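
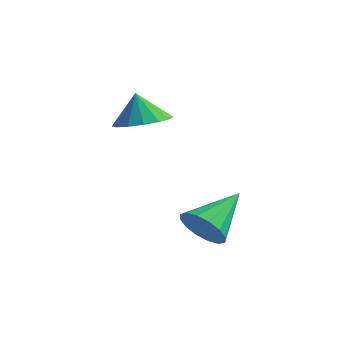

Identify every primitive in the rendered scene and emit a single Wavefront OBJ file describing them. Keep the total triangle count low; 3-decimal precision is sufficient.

v 1.622 2.403 -4.161
v 2.377 2.636 -4.707
v 1.838 4.237 -3.079
v 1.983 2.823 -4.945
v 1.492 2.898 -4.973
v 1.036 2.839 -4.784
v 0.738 2.664 -4.427
v 0.676 2.419 -3.999
v 0.868 2.17 -3.615
v 1.262 1.983 -3.377
v 1.752 1.909 -3.348
v 2.208 1.967 -3.538
v 2.507 2.142 -3.894
v 2.568 2.387 -4.322
v -2.086 3.915 -0.493
v -1.097 3.574 -0.186
v -2.454 3.985 0.773
v -1.058 4.137 -0.206
v -1.294 4.64 -0.302
v -1.743 4.949 -0.45
v -2.283 4.981 -0.609
v -2.771 4.727 -0.737
v -3.075 4.256 -0.799
v -3.114 3.694 -0.78
v -2.877 3.19 -0.683
v -2.429 2.881 -0.536
v -1.889 2.849 -0.377
v -1.401 3.103 -0.249
f 2 1 4
f 2 4 3
f 4 1 5
f 4 5 3
f 5 1 6
f 5 6 3
f 6 1 7
f 6 7 3
f 7 1 8
f 7 8 3
f 8 1 9
f 8 9 3
f 9 1 10
f 9 10 3
f 10 1 11
f 10 11 3
f 11 1 12
f 11 12 3
f 12 1 13
f 12 13 3
f 13 1 14
f 13 14 3
f 14 1 2
f 14 2 3
f 16 15 18
f 16 18 17
f 18 15 19
f 18 19 17
f 19 15 20
f 19 20 17
f 20 15 21
f 20 21 17
f 21 15 22
f 21 22 17
f 22 15 23
f 22 23 17
f 23 15 24
f 23 24 17
f 24 15 25
f 24 25 17
f 25 15 26
f 25 26 17
f 26 15 27
f 26 27 17
f 27 15 28
f 27 28 17
f 28 15 16
f 28 16 17



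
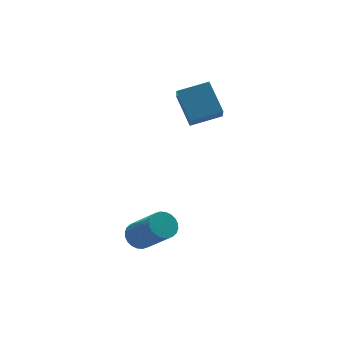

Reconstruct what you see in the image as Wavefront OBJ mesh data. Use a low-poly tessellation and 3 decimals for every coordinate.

v -0.529 -0.331 -2.538
v -0.035 0.027 -2.379
v 0.403 -1.192 -1.003
v -0.091 -1.549 -1.162
v -0.212 0.123 -2.238
v 0.227 -1.096 -0.861
v -0.436 0.15 -2.142
v 0.002 -1.069 -0.766
v -0.675 0.104 -2.106
v -0.237 -1.115 -0.73
v -0.892 -0.008 -2.137
v -0.453 -1.227 -0.76
v -1.053 -0.169 -2.228
v -0.615 -1.388 -0.852
v -1.135 -0.355 -2.367
v -0.696 -1.574 -0.99
v -1.124 -0.537 -2.531
v -0.686 -1.756 -1.155
v -1.023 -0.688 -2.697
v -0.585 -1.907 -1.321
v -0.847 -0.784 -2.839
v -0.408 -2.003 -1.462
v -0.622 -0.811 -2.934
v -0.184 -2.03 -1.558
v -0.383 -0.765 -2.97
v 0.055 -1.984 -1.594
v -0.167 -0.653 -2.94
v 0.272 -1.872 -1.563
v -0.005 -0.492 -2.848
v 0.433 -1.711 -1.472
v 0.076 -0.306 -2.71
v 0.515 -1.525 -1.333
v 0.066 -0.124 -2.545
v 0.504 -1.343 -1.169
v 2.772 1.711 1.434
v 2.448 1.088 2.215
v 2.809 2.922 2.417
v 2.485 2.299 3.197
v 4.075 1.421 1.743
v 3.751 0.798 2.523
v 4.112 2.632 2.725
v 3.788 2.009 3.506
f 2 1 5
f 2 5 3
f 3 5 6
f 3 6 4
f 5 1 7
f 5 7 6
f 6 7 8
f 6 8 4
f 7 1 9
f 7 9 8
f 8 9 10
f 8 10 4
f 9 1 11
f 9 11 10
f 10 11 12
f 10 12 4
f 11 1 13
f 11 13 12
f 12 13 14
f 12 14 4
f 13 1 15
f 13 15 14
f 14 15 16
f 14 16 4
f 15 1 17
f 15 17 16
f 16 17 18
f 16 18 4
f 17 1 19
f 17 19 18
f 18 19 20
f 18 20 4
f 19 1 21
f 19 21 20
f 20 21 22
f 20 22 4
f 21 1 23
f 21 23 22
f 22 23 24
f 22 24 4
f 23 1 25
f 23 25 24
f 24 25 26
f 24 26 4
f 25 1 27
f 25 27 26
f 26 27 28
f 26 28 4
f 27 1 29
f 27 29 28
f 28 29 30
f 28 30 4
f 29 1 31
f 29 31 30
f 30 31 32
f 30 32 4
f 31 1 33
f 31 33 32
f 32 33 34
f 32 34 4
f 33 1 2
f 33 2 34
f 34 2 3
f 34 3 4
f 36 38 35
f 39 36 35
f 35 38 37
f 37 39 35
f 36 42 38
f 40 36 39
f 40 42 36
f 38 42 37
f 41 39 37
f 37 42 41
f 41 40 39
f 42 40 41



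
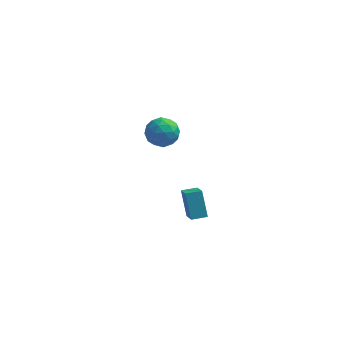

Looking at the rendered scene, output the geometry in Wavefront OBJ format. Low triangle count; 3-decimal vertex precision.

v -0.247 4.889 1.723
v 0.323 4.724 0.83
v -0.323 3.176 1.99
v 0.247 3.011 1.097
v 0.71 3.46 1.954
v 0.757 4.519 1.789
v -0.757 3.381 1.031
v -0.71 4.44 0.866
v 0.008 3.792 0.402
v 0.915 3.841 0.973
v -0.915 4.059 1.847
v -0.008 4.108 2.418
v 0.045 4.957 1.253
v -0.045 2.943 1.567
v 0.228 3.207 2.071
v 0.563 3.11 1.546
v 0.3 4.836 1.817
v 0.635 4.739 1.292
v 0.863 3.996 1.952
v -0.635 3.161 1.528
v -0.3 3.064 1.003
v -0.563 4.79 1.274
v -0.228 4.693 0.749
v -0.863 3.904 0.868
v 0.195 4.312 0.477
v 0.15 3.306 0.634
v -0.44 3.523 0.595
v -0.413 4.145 0.498
v 0.728 4.341 0.812
v 0.683 3.334 0.969
v 0.955 3.598 1.473
v 0.983 4.22 1.376
v 0.543 3.793 0.561
v -0.683 4.566 1.851
v -0.728 3.559 2.008
v -0.983 3.68 1.444
v -0.955 4.302 1.347
v -0.15 4.594 2.186
v -0.195 3.588 2.343
v 0.413 3.755 2.322
v 0.44 4.377 2.225
v -0.543 4.107 2.259
v 2.225 -2.99 0.719
v 2.625 -4.323 1.797
v 1.808 -2.057 2.027
v 2.209 -3.389 3.105
v 3.071 -2.691 0.775
v 3.472 -4.023 1.853
v 2.655 -1.757 2.083
v 3.055 -3.09 3.161
f 1 38 17
f 38 12 41
f 17 41 6
f 38 41 17
f 1 17 13
f 17 6 18
f 13 18 2
f 17 18 13
f 1 13 22
f 13 2 23
f 22 23 8
f 13 23 22
f 1 22 34
f 22 8 37
f 34 37 11
f 22 37 34
f 1 34 38
f 34 11 42
f 38 42 12
f 34 42 38
f 2 18 29
f 18 6 32
f 29 32 10
f 18 32 29
f 6 41 19
f 41 12 40
f 19 40 5
f 41 40 19
f 12 42 39
f 42 11 35
f 39 35 3
f 42 35 39
f 11 37 36
f 37 8 24
f 36 24 7
f 37 24 36
f 8 23 28
f 23 2 25
f 28 25 9
f 23 25 28
f 4 30 16
f 30 10 31
f 16 31 5
f 30 31 16
f 4 16 14
f 16 5 15
f 14 15 3
f 16 15 14
f 4 14 21
f 14 3 20
f 21 20 7
f 14 20 21
f 4 21 26
f 21 7 27
f 26 27 9
f 21 27 26
f 4 26 30
f 26 9 33
f 30 33 10
f 26 33 30
f 5 31 19
f 31 10 32
f 19 32 6
f 31 32 19
f 3 15 39
f 15 5 40
f 39 40 12
f 15 40 39
f 7 20 36
f 20 3 35
f 36 35 11
f 20 35 36
f 9 27 28
f 27 7 24
f 28 24 8
f 27 24 28
f 10 33 29
f 33 9 25
f 29 25 2
f 33 25 29
f 44 46 43
f 47 44 43
f 43 46 45
f 45 47 43
f 44 50 46
f 48 44 47
f 48 50 44
f 46 50 45
f 49 47 45
f 45 50 49
f 49 48 47
f 50 48 49



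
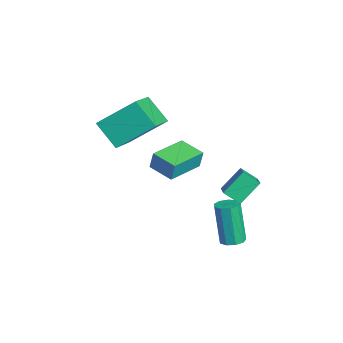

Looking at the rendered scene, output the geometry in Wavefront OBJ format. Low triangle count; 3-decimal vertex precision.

v 1.943 3.456 0.102
v 1.535 2.815 0.62
v 1.622 4.411 1.03
v 1.214 3.77 1.549
v 3.206 3.21 0.791
v 2.798 2.569 1.31
v 2.885 4.165 1.72
v 2.477 3.524 2.238
v 2.359 3.139 -2.275
v 2.928 3.122 -2.119
v 2.37 3.005 -0.108
v 1.801 3.021 -0.265
v 2.799 3.505 -2.132
v 2.241 3.387 -0.121
v 2.465 3.716 -2.212
v 1.907 3.598 -0.202
v 2.081 3.657 -2.322
v 1.523 3.539 -0.312
v 1.827 3.356 -2.41
v 1.269 3.238 -0.4
v 1.822 2.953 -2.435
v 1.264 2.835 -0.424
v 2.069 2.637 -2.385
v 1.511 2.52 -0.375
v 2.451 2.556 -2.284
v 1.893 2.438 -0.273
v 2.79 2.748 -2.179
v 2.232 2.63 -0.168
v -2.088 1.832 0.512
v -2.005 1.978 1.426
v -1.031 2.541 0.302
v -0.947 2.687 1.216
v -1.013 0.273 0.664
v -0.929 0.419 1.578
v 0.045 0.982 0.454
v 0.128 1.128 1.368
v -3.236 -1.014 2.596
v -1.533 -1.974 3.561
v -2.998 0.696 3.877
v -1.295 -0.264 4.843
v -2.265 -0.356 1.537
v -0.562 -1.316 2.503
v -2.027 1.354 2.819
v -0.324 0.394 3.784
f 2 4 1
f 5 2 1
f 1 4 3
f 3 5 1
f 2 8 4
f 6 2 5
f 6 8 2
f 4 8 3
f 7 5 3
f 3 8 7
f 7 6 5
f 8 6 7
f 10 9 13
f 10 13 11
f 11 13 14
f 11 14 12
f 13 9 15
f 13 15 14
f 14 15 16
f 14 16 12
f 15 9 17
f 15 17 16
f 16 17 18
f 16 18 12
f 17 9 19
f 17 19 18
f 18 19 20
f 18 20 12
f 19 9 21
f 19 21 20
f 20 21 22
f 20 22 12
f 21 9 23
f 21 23 22
f 22 23 24
f 22 24 12
f 23 9 25
f 23 25 24
f 24 25 26
f 24 26 12
f 25 9 27
f 25 27 26
f 26 27 28
f 26 28 12
f 27 9 10
f 27 10 28
f 28 10 11
f 28 11 12
f 30 32 29
f 33 30 29
f 29 32 31
f 31 33 29
f 30 36 32
f 34 30 33
f 34 36 30
f 32 36 31
f 35 33 31
f 31 36 35
f 35 34 33
f 36 34 35
f 38 40 37
f 41 38 37
f 37 40 39
f 39 41 37
f 38 44 40
f 42 38 41
f 42 44 38
f 40 44 39
f 43 41 39
f 39 44 43
f 43 42 41
f 44 42 43



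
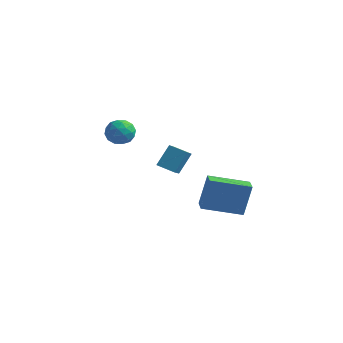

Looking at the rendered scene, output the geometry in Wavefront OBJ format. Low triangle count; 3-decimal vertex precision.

v 1.659 -3.873 -3.044
v 1.831 -3.419 -1.352
v 3.211 -2.642 -3.532
v 3.383 -2.188 -1.84
v 2.237 -4.552 -2.92
v 2.409 -4.098 -1.228
v 3.789 -3.321 -3.408
v 3.961 -2.867 -1.716
v -0.735 -3.537 -1.427
v -0.423 -4.324 -0.933
v -0.533 -2.792 -0.368
v -0.221 -3.579 0.126
v 0.181 -3.361 -1.726
v 0.493 -4.148 -1.232
v 0.383 -2.616 -0.667
v 0.695 -3.403 -0.173
v -2.841 -2.898 0.541
v -2.459 -3.279 -0.048
v -3.901 -3.601 0.308
v -3.519 -3.982 -0.281
v -3.304 -4.103 0.479
v -2.649 -3.669 0.623
v -3.711 -3.211 -0.363
v -3.056 -2.777 -0.219
v -2.997 -3.473 -0.607
v -2.745 -4.025 -0.086
v -3.615 -2.855 0.346
v -3.363 -3.407 0.867
v -2.557 -3.027 0.266
v -3.803 -3.853 -0.006
v -3.677 -3.924 0.44
v -3.452 -4.149 0.094
v -2.668 -3.256 0.661
v -2.444 -3.48 0.315
v -2.941 -3.965 0.625
v -3.916 -3.4 -0.055
v -3.692 -3.624 -0.401
v -2.908 -2.731 0.166
v -2.683 -2.956 -0.18
v -3.419 -2.915 -0.365
v -2.649 -3.365 -0.408
v -3.272 -3.778 -0.544
v -3.385 -3.325 -0.593
v -2.999 -3.069 -0.508
v -2.501 -3.689 -0.102
v -3.124 -4.102 -0.239
v -2.997 -4.174 0.208
v -2.612 -3.918 0.292
v -2.817 -3.803 -0.43
v -3.236 -2.778 0.499
v -3.859 -3.191 0.362
v -3.748 -2.962 -0.032
v -3.363 -2.706 0.052
v -3.088 -3.102 0.804
v -3.711 -3.515 0.668
v -3.361 -3.811 0.768
v -2.975 -3.555 0.853
v -3.543 -3.077 0.69
f 2 4 1
f 5 2 1
f 1 4 3
f 3 5 1
f 2 8 4
f 6 2 5
f 6 8 2
f 4 8 3
f 7 5 3
f 3 8 7
f 7 6 5
f 8 6 7
f 10 12 9
f 13 10 9
f 9 12 11
f 11 13 9
f 10 16 12
f 14 10 13
f 14 16 10
f 12 16 11
f 15 13 11
f 11 16 15
f 15 14 13
f 16 14 15
f 17 54 33
f 54 28 57
f 33 57 22
f 54 57 33
f 17 33 29
f 33 22 34
f 29 34 18
f 33 34 29
f 17 29 38
f 29 18 39
f 38 39 24
f 29 39 38
f 17 38 50
f 38 24 53
f 50 53 27
f 38 53 50
f 17 50 54
f 50 27 58
f 54 58 28
f 50 58 54
f 18 34 45
f 34 22 48
f 45 48 26
f 34 48 45
f 22 57 35
f 57 28 56
f 35 56 21
f 57 56 35
f 28 58 55
f 58 27 51
f 55 51 19
f 58 51 55
f 27 53 52
f 53 24 40
f 52 40 23
f 53 40 52
f 24 39 44
f 39 18 41
f 44 41 25
f 39 41 44
f 20 46 32
f 46 26 47
f 32 47 21
f 46 47 32
f 20 32 30
f 32 21 31
f 30 31 19
f 32 31 30
f 20 30 37
f 30 19 36
f 37 36 23
f 30 36 37
f 20 37 42
f 37 23 43
f 42 43 25
f 37 43 42
f 20 42 46
f 42 25 49
f 46 49 26
f 42 49 46
f 21 47 35
f 47 26 48
f 35 48 22
f 47 48 35
f 19 31 55
f 31 21 56
f 55 56 28
f 31 56 55
f 23 36 52
f 36 19 51
f 52 51 27
f 36 51 52
f 25 43 44
f 43 23 40
f 44 40 24
f 43 40 44
f 26 49 45
f 49 25 41
f 45 41 18
f 49 41 45



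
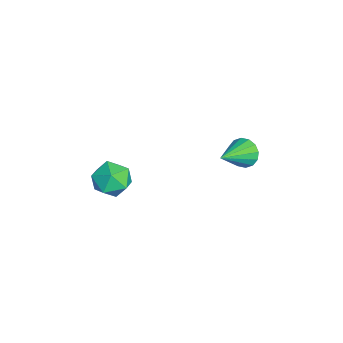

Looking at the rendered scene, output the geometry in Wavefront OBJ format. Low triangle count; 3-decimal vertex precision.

v -3.035 2.451 -2.185
v -2.528 2.541 -2.823
v -1.665 1.329 -1.255
v -2.438 2.865 -2.565
v -2.508 3.079 -2.204
v -2.719 3.124 -1.839
v -3.015 2.988 -1.566
v -3.316 2.709 -1.459
v -3.542 2.361 -1.547
v -3.632 2.036 -1.805
v -3.562 1.823 -2.165
v -3.351 1.778 -2.531
v -3.055 1.913 -2.804
v -2.754 2.192 -2.911
v -0.801 -2.658 -2.105
v 0.123 -2.882 -1.655
v -1.363 -4.218 -1.725
v -0.439 -4.442 -1.275
v -1.087 -3.745 -0.827
v -0.74 -2.781 -1.063
v -0.5 -4.319 -2.317
v -0.153 -3.355 -2.553
v 0.309 -3.908 -1.787
v -0.054 -3.553 -0.866
v -1.186 -3.547 -2.514
v -1.549 -3.192 -1.593
f 2 1 4
f 2 4 3
f 4 1 5
f 4 5 3
f 5 1 6
f 5 6 3
f 6 1 7
f 6 7 3
f 7 1 8
f 7 8 3
f 8 1 9
f 8 9 3
f 9 1 10
f 9 10 3
f 10 1 11
f 10 11 3
f 11 1 12
f 11 12 3
f 12 1 13
f 12 13 3
f 13 1 14
f 13 14 3
f 14 1 2
f 14 2 3
f 15 26 20
f 15 20 16
f 15 16 22
f 15 22 25
f 15 25 26
f 16 20 24
f 20 26 19
f 26 25 17
f 25 22 21
f 22 16 23
f 18 24 19
f 18 19 17
f 18 17 21
f 18 21 23
f 18 23 24
f 19 24 20
f 17 19 26
f 21 17 25
f 23 21 22
f 24 23 16



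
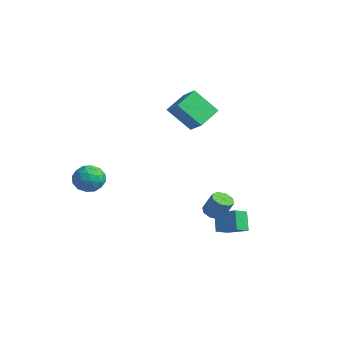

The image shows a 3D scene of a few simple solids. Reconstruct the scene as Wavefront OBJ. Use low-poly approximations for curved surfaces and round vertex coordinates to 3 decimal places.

v 2.9 1.317 -1.389
v 3.272 0.868 -1.478
v 3.772 1.074 -0.441
v 3.4 1.523 -0.351
v 3.433 1.259 -1.634
v 3.933 1.466 -0.597
v 3.282 1.685 -1.646
v 3.782 1.892 -0.609
v 2.907 1.894 -1.507
v 3.407 2.101 -0.47
v 2.528 1.766 -1.299
v 3.028 1.972 -0.262
v 2.367 1.374 -1.143
v 2.867 1.581 -0.106
v 2.518 0.948 -1.131
v 3.018 1.155 -0.094
v 2.893 0.739 -1.27
v 3.393 0.946 -0.233
v -3.215 2.71 3.168
v -2.23 2.699 3.8
v -3.603 4.016 3.795
v -2.618 4.005 4.427
v -2.362 3.595 1.853
v -1.377 3.584 2.485
v -2.75 4.901 2.48
v -1.765 4.89 3.112
v -3.916 -1.997 -1.017
v -3.328 -1.321 -1.141
v -3.052 -2.559 0.021
v -2.464 -1.883 -0.103
v -3.272 -1.717 0.267
v -3.807 -1.37 -0.375
v -2.573 -2.51 -0.745
v -3.108 -2.163 -1.387
v -2.498 -1.638 -0.973
v -2.93 -1.148 -0.347
v -3.45 -2.732 -0.773
v -3.882 -2.242 -0.147
v -3.698 -1.609 -1.17
v -2.682 -2.271 0.05
v -3.157 -2.173 0.267
v -2.811 -1.776 0.195
v -3.979 -1.638 -0.72
v -3.634 -1.241 -0.792
v -3.601 -1.474 0.035
v -2.746 -2.639 -0.328
v -2.401 -2.242 -0.4
v -3.569 -2.104 -1.315
v -3.223 -1.707 -1.387
v -2.779 -2.406 -1.155
v -2.865 -1.399 -1.144
v -2.357 -1.729 -0.534
v -2.421 -2.098 -0.911
v -2.735 -1.893 -1.288
v -3.119 -1.111 -0.776
v -2.611 -1.441 -0.166
v -3.086 -1.344 0.051
v -3.4 -1.139 -0.326
v -2.631 -1.297 -0.677
v -3.769 -2.439 -0.954
v -3.261 -2.769 -0.344
v -2.98 -2.741 -0.794
v -3.294 -2.536 -1.171
v -4.023 -2.151 -0.586
v -3.515 -2.481 0.024
v -3.645 -1.987 0.168
v -3.959 -1.782 -0.209
v -3.749 -2.583 -0.443
v 3.196 1.264 -2.57
v 2.643 1.561 -1.582
v 2.877 2.189 -3.027
v 2.324 2.486 -2.039
v 4.176 1.794 -2.181
v 3.623 2.091 -1.193
v 3.857 2.719 -2.638
v 3.304 3.016 -1.65
f 2 1 5
f 2 5 3
f 3 5 6
f 3 6 4
f 5 1 7
f 5 7 6
f 6 7 8
f 6 8 4
f 7 1 9
f 7 9 8
f 8 9 10
f 8 10 4
f 9 1 11
f 9 11 10
f 10 11 12
f 10 12 4
f 11 1 13
f 11 13 12
f 12 13 14
f 12 14 4
f 13 1 15
f 13 15 14
f 14 15 16
f 14 16 4
f 15 1 17
f 15 17 16
f 16 17 18
f 16 18 4
f 17 1 2
f 17 2 18
f 18 2 3
f 18 3 4
f 20 22 19
f 23 20 19
f 19 22 21
f 21 23 19
f 20 26 22
f 24 20 23
f 24 26 20
f 22 26 21
f 25 23 21
f 21 26 25
f 25 24 23
f 26 24 25
f 27 64 43
f 64 38 67
f 43 67 32
f 64 67 43
f 27 43 39
f 43 32 44
f 39 44 28
f 43 44 39
f 27 39 48
f 39 28 49
f 48 49 34
f 39 49 48
f 27 48 60
f 48 34 63
f 60 63 37
f 48 63 60
f 27 60 64
f 60 37 68
f 64 68 38
f 60 68 64
f 28 44 55
f 44 32 58
f 55 58 36
f 44 58 55
f 32 67 45
f 67 38 66
f 45 66 31
f 67 66 45
f 38 68 65
f 68 37 61
f 65 61 29
f 68 61 65
f 37 63 62
f 63 34 50
f 62 50 33
f 63 50 62
f 34 49 54
f 49 28 51
f 54 51 35
f 49 51 54
f 30 56 42
f 56 36 57
f 42 57 31
f 56 57 42
f 30 42 40
f 42 31 41
f 40 41 29
f 42 41 40
f 30 40 47
f 40 29 46
f 47 46 33
f 40 46 47
f 30 47 52
f 47 33 53
f 52 53 35
f 47 53 52
f 30 52 56
f 52 35 59
f 56 59 36
f 52 59 56
f 31 57 45
f 57 36 58
f 45 58 32
f 57 58 45
f 29 41 65
f 41 31 66
f 65 66 38
f 41 66 65
f 33 46 62
f 46 29 61
f 62 61 37
f 46 61 62
f 35 53 54
f 53 33 50
f 54 50 34
f 53 50 54
f 36 59 55
f 59 35 51
f 55 51 28
f 59 51 55
f 70 72 69
f 73 70 69
f 69 72 71
f 71 73 69
f 70 76 72
f 74 70 73
f 74 76 70
f 72 76 71
f 75 73 71
f 71 76 75
f 75 74 73
f 76 74 75



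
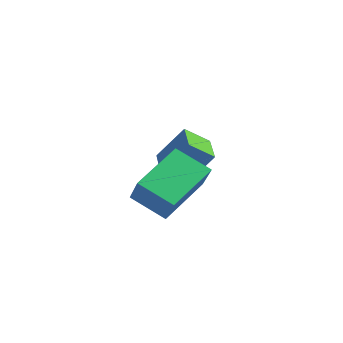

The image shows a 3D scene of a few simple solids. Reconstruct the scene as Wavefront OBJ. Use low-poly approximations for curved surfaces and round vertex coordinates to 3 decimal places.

v 1.193 -1.869 -4.557
v 0.117 -2.443 -3.85
v 0.859 -0.137 -3.658
v -0.217 -0.711 -2.951
v 2.097 -2.249 -3.489
v 1.021 -2.823 -2.782
v 1.763 -0.517 -2.59
v 0.687 -1.091 -1.883
v -1.535 1.106 -4.908
v -1.944 0.332 -4.277
v -2.698 1.836 -4.766
v -3.106 1.061 -4.135
v -0.934 1.819 -3.645
v -1.342 1.044 -3.014
v -2.096 2.548 -3.503
v -2.505 1.774 -2.872
f 2 4 1
f 5 2 1
f 1 4 3
f 3 5 1
f 2 8 4
f 6 2 5
f 6 8 2
f 4 8 3
f 7 5 3
f 3 8 7
f 7 6 5
f 8 6 7
f 10 12 9
f 13 10 9
f 9 12 11
f 11 13 9
f 10 16 12
f 14 10 13
f 14 16 10
f 12 16 11
f 15 13 11
f 11 16 15
f 15 14 13
f 16 14 15



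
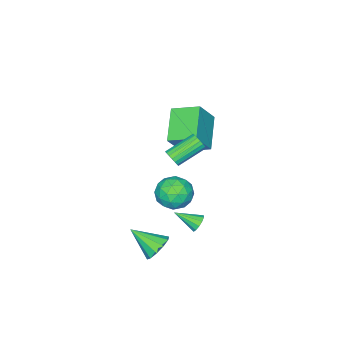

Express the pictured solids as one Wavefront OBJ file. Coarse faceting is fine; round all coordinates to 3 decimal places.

v 2.373 3.899 -2.295
v 3.064 3.776 -2.792
v 2.867 2.521 -1.265
v 3.198 4.114 -2.404
v 3.017 4.37 -1.974
v 2.59 4.446 -1.667
v 2.08 4.313 -1.6
v 1.681 4.022 -1.798
v 1.547 3.684 -2.185
v 1.728 3.428 -2.615
v 2.155 3.352 -2.922
v 2.665 3.485 -2.989
v -0.03 3.826 0.282
v 0.743 3.101 0.444
v -0.903 2.679 -0.684
v -0.13 1.954 -0.522
v -0.763 2.253 0.29
v -0.224 2.962 0.887
v 0.064 2.818 -1.127
v 0.603 3.527 -0.53
v 0.801 2.478 -0.427
v 0.29 2.129 0.449
v -0.45 3.651 -0.689
v -0.961 3.302 0.187
v 0.433 3.565 0.448
v -0.593 2.215 -0.688
v -0.965 2.391 -0.21
v -0.511 1.965 -0.115
v -0.135 3.483 0.708
v 0.319 3.057 0.804
v -0.566 2.558 0.713
v -0.479 2.723 -1.044
v -0.025 2.297 -0.948
v 0.351 3.815 -0.125
v 0.805 3.389 -0.03
v 0.406 3.222 -0.953
v 0.922 2.772 0.031
v 0.409 2.097 -0.536
v 0.522 2.605 -0.892
v 0.839 3.022 -0.542
v 0.622 2.567 0.546
v 0.109 1.892 -0.021
v -0.264 2.068 0.456
v 0.053 2.485 0.807
v 0.656 2.201 0.034
v -0.269 3.888 -0.219
v -0.782 3.213 -0.786
v -0.213 3.295 -1.047
v 0.104 3.712 -0.696
v -0.569 3.683 0.296
v -1.082 3.008 -0.271
v -0.999 2.758 0.302
v -0.682 3.175 0.652
v -0.816 3.579 -0.274
v 0.923 3.573 3.569
v 1.212 3.649 4.019
v -0.193 4.262 4.82
v -0.483 4.187 4.371
v 1.237 3.858 3.903
v -0.168 4.471 4.705
v 1.2 4.011 3.722
v -0.205 4.624 4.523
v 1.108 4.077 3.51
v -0.297 4.69 4.311
v 0.98 4.043 3.31
v -0.426 4.657 4.111
v 0.84 3.917 3.161
v -0.566 4.53 3.962
v 0.716 3.722 3.093
v -0.689 4.335 3.894
v 0.633 3.498 3.12
v -0.772 4.111 3.921
v 0.608 3.289 3.235
v -0.797 3.902 4.037
v 0.645 3.136 3.417
v -0.76 3.749 4.218
v 0.737 3.07 3.629
v -0.668 3.683 4.43
v 0.866 3.103 3.829
v -0.54 3.717 4.63
v 1.006 3.23 3.978
v -0.4 3.843 4.779
v 1.129 3.425 4.046
v -0.276 4.038 4.847
v -0.299 4.29 -1.942
v 0.066 4.646 -1.711
v 0.319 3.21 -1.258
v -0.179 4.63 -1.514
v -0.463 4.506 -1.453
v -0.695 4.314 -1.547
v -0.801 4.114 -1.767
v -0.747 3.97 -2.042
v -0.552 3.927 -2.286
v -0.276 4 -2.421
v -0.007 4.165 -2.403
v 0.169 4.369 -2.24
v 0.196 4.548 -1.981
v -3.152 0.842 0.166
v -4.716 -0.211 1.26
v -3.746 2.293 0.712
v -5.31 1.24 1.806
v -2.07 0.74 1.614
v -3.634 -0.313 2.708
v -2.664 2.191 2.16
v -4.228 1.138 3.254
f 2 1 4
f 2 4 3
f 4 1 5
f 4 5 3
f 5 1 6
f 5 6 3
f 6 1 7
f 6 7 3
f 7 1 8
f 7 8 3
f 8 1 9
f 8 9 3
f 9 1 10
f 9 10 3
f 10 1 11
f 10 11 3
f 11 1 12
f 11 12 3
f 12 1 2
f 12 2 3
f 13 50 29
f 50 24 53
f 29 53 18
f 50 53 29
f 13 29 25
f 29 18 30
f 25 30 14
f 29 30 25
f 13 25 34
f 25 14 35
f 34 35 20
f 25 35 34
f 13 34 46
f 34 20 49
f 46 49 23
f 34 49 46
f 13 46 50
f 46 23 54
f 50 54 24
f 46 54 50
f 14 30 41
f 30 18 44
f 41 44 22
f 30 44 41
f 18 53 31
f 53 24 52
f 31 52 17
f 53 52 31
f 24 54 51
f 54 23 47
f 51 47 15
f 54 47 51
f 23 49 48
f 49 20 36
f 48 36 19
f 49 36 48
f 20 35 40
f 35 14 37
f 40 37 21
f 35 37 40
f 16 42 28
f 42 22 43
f 28 43 17
f 42 43 28
f 16 28 26
f 28 17 27
f 26 27 15
f 28 27 26
f 16 26 33
f 26 15 32
f 33 32 19
f 26 32 33
f 16 33 38
f 33 19 39
f 38 39 21
f 33 39 38
f 16 38 42
f 38 21 45
f 42 45 22
f 38 45 42
f 17 43 31
f 43 22 44
f 31 44 18
f 43 44 31
f 15 27 51
f 27 17 52
f 51 52 24
f 27 52 51
f 19 32 48
f 32 15 47
f 48 47 23
f 32 47 48
f 21 39 40
f 39 19 36
f 40 36 20
f 39 36 40
f 22 45 41
f 45 21 37
f 41 37 14
f 45 37 41
f 56 55 59
f 56 59 57
f 57 59 60
f 57 60 58
f 59 55 61
f 59 61 60
f 60 61 62
f 60 62 58
f 61 55 63
f 61 63 62
f 62 63 64
f 62 64 58
f 63 55 65
f 63 65 64
f 64 65 66
f 64 66 58
f 65 55 67
f 65 67 66
f 66 67 68
f 66 68 58
f 67 55 69
f 67 69 68
f 68 69 70
f 68 70 58
f 69 55 71
f 69 71 70
f 70 71 72
f 70 72 58
f 71 55 73
f 71 73 72
f 72 73 74
f 72 74 58
f 73 55 75
f 73 75 74
f 74 75 76
f 74 76 58
f 75 55 77
f 75 77 76
f 76 77 78
f 76 78 58
f 77 55 79
f 77 79 78
f 78 79 80
f 78 80 58
f 79 55 81
f 79 81 80
f 80 81 82
f 80 82 58
f 81 55 83
f 81 83 82
f 82 83 84
f 82 84 58
f 83 55 56
f 83 56 84
f 84 56 57
f 84 57 58
f 86 85 88
f 86 88 87
f 88 85 89
f 88 89 87
f 89 85 90
f 89 90 87
f 90 85 91
f 90 91 87
f 91 85 92
f 91 92 87
f 92 85 93
f 92 93 87
f 93 85 94
f 93 94 87
f 94 85 95
f 94 95 87
f 95 85 96
f 95 96 87
f 96 85 97
f 96 97 87
f 97 85 86
f 97 86 87
f 99 101 98
f 102 99 98
f 98 101 100
f 100 102 98
f 99 105 101
f 103 99 102
f 103 105 99
f 101 105 100
f 104 102 100
f 100 105 104
f 104 103 102
f 105 103 104



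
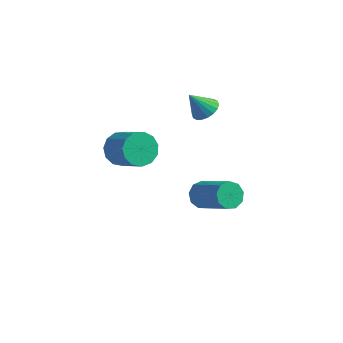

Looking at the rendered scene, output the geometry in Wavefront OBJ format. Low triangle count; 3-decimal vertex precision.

v 0.924 -1.215 -0.314
v 1.391 -1.107 -1.04
v 2.643 -1.498 -0.292
v 2.176 -1.605 0.434
v 1.39 -0.674 -0.811
v 2.642 -1.064 -0.063
v 1.24 -0.412 -0.425
v 2.492 -0.802 0.324
v 0.99 -0.405 -0.003
v 2.243 -0.795 0.745
v 0.719 -0.655 0.32
v 1.972 -1.046 1.068
v 0.513 -1.083 0.441
v 1.765 -1.473 1.19
v 0.438 -1.553 0.323
v 1.69 -1.943 1.072
v 0.516 -1.915 0.003
v 1.768 -2.305 0.751
v 0.724 -2.055 -0.419
v 1.977 -2.445 0.33
v 0.996 -1.928 -0.807
v 2.248 -2.319 -0.058
v 1.244 -1.575 -1.038
v 2.497 -1.965 -0.29
v 2.83 2.215 0.877
v 3.138 2.684 1.261
v 2.33 1.705 1.903
v 2.873 2.814 1.196
v 2.599 2.826 1.069
v 2.371 2.716 0.903
v 2.234 2.507 0.732
v 2.214 2.241 0.59
v 2.317 1.969 0.505
v 2.522 1.746 0.493
v 2.787 1.616 0.558
v 3.061 1.605 0.686
v 3.289 1.715 0.852
v 3.427 1.923 1.023
v 3.446 2.19 1.165
v 3.343 2.461 1.25
v 2.892 1.945 -4.491
v 3.28 2.309 -4.975
v 4.976 1.86 -3.954
v 4.588 1.495 -3.469
v 3.14 2.61 -4.611
v 4.836 2.16 -3.589
v 2.884 2.599 -4.19
v 4.58 2.15 -3.169
v 2.632 2.282 -3.91
v 4.328 1.833 -2.889
v 2.501 1.807 -3.902
v 4.197 1.358 -2.881
v 2.553 1.397 -4.169
v 4.249 0.948 -3.148
v 2.764 1.243 -4.587
v 4.46 0.793 -3.565
v 3.035 1.417 -4.959
v 4.73 0.968 -3.938
v 3.239 1.838 -5.113
v 4.934 1.389 -4.091
f 2 1 5
f 2 5 3
f 3 5 6
f 3 6 4
f 5 1 7
f 5 7 6
f 6 7 8
f 6 8 4
f 7 1 9
f 7 9 8
f 8 9 10
f 8 10 4
f 9 1 11
f 9 11 10
f 10 11 12
f 10 12 4
f 11 1 13
f 11 13 12
f 12 13 14
f 12 14 4
f 13 1 15
f 13 15 14
f 14 15 16
f 14 16 4
f 15 1 17
f 15 17 16
f 16 17 18
f 16 18 4
f 17 1 19
f 17 19 18
f 18 19 20
f 18 20 4
f 19 1 21
f 19 21 20
f 20 21 22
f 20 22 4
f 21 1 23
f 21 23 22
f 22 23 24
f 22 24 4
f 23 1 2
f 23 2 24
f 24 2 3
f 24 3 4
f 26 25 28
f 26 28 27
f 28 25 29
f 28 29 27
f 29 25 30
f 29 30 27
f 30 25 31
f 30 31 27
f 31 25 32
f 31 32 27
f 32 25 33
f 32 33 27
f 33 25 34
f 33 34 27
f 34 25 35
f 34 35 27
f 35 25 36
f 35 36 27
f 36 25 37
f 36 37 27
f 37 25 38
f 37 38 27
f 38 25 39
f 38 39 27
f 39 25 40
f 39 40 27
f 40 25 26
f 40 26 27
f 42 41 45
f 42 45 43
f 43 45 46
f 43 46 44
f 45 41 47
f 45 47 46
f 46 47 48
f 46 48 44
f 47 41 49
f 47 49 48
f 48 49 50
f 48 50 44
f 49 41 51
f 49 51 50
f 50 51 52
f 50 52 44
f 51 41 53
f 51 53 52
f 52 53 54
f 52 54 44
f 53 41 55
f 53 55 54
f 54 55 56
f 54 56 44
f 55 41 57
f 55 57 56
f 56 57 58
f 56 58 44
f 57 41 59
f 57 59 58
f 58 59 60
f 58 60 44
f 59 41 42
f 59 42 60
f 60 42 43
f 60 43 44



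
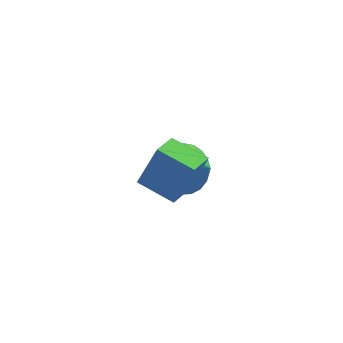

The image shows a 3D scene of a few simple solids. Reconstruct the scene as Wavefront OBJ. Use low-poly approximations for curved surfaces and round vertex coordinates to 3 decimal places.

v 0.535 1.291 -0.436
v 1.293 1.431 -1.177
v 1.445 0.449 0.336
v 1.371 1.77 -0.9
v 1.305 2.026 -0.542
v 1.105 2.155 -0.166
v 0.807 2.134 0.164
v 0.462 1.968 0.389
v 0.129 1.685 0.473
v -0.133 1.333 0.399
v -0.28 0.974 0.181
v -0.286 0.67 -0.144
v -0.15 0.473 -0.519
v 0.104 0.418 -0.88
v 0.433 0.513 -1.164
v 0.78 0.743 -1.322
v 1.084 1.068 -1.327
v -0.8 -2.802 2.255
v -0.161 -2.726 3.839
v -0.383 -1.796 2.038
v 0.256 -1.72 3.622
v 0.404 -3.4 1.798
v 1.043 -3.324 3.382
v 0.821 -2.394 1.581
v 1.46 -2.318 3.165
f 2 1 4
f 2 4 3
f 4 1 5
f 4 5 3
f 5 1 6
f 5 6 3
f 6 1 7
f 6 7 3
f 7 1 8
f 7 8 3
f 8 1 9
f 8 9 3
f 9 1 10
f 9 10 3
f 10 1 11
f 10 11 3
f 11 1 12
f 11 12 3
f 12 1 13
f 12 13 3
f 13 1 14
f 13 14 3
f 14 1 15
f 14 15 3
f 15 1 16
f 15 16 3
f 16 1 17
f 16 17 3
f 17 1 2
f 17 2 3
f 19 21 18
f 22 19 18
f 18 21 20
f 20 22 18
f 19 25 21
f 23 19 22
f 23 25 19
f 21 25 20
f 24 22 20
f 20 25 24
f 24 23 22
f 25 23 24



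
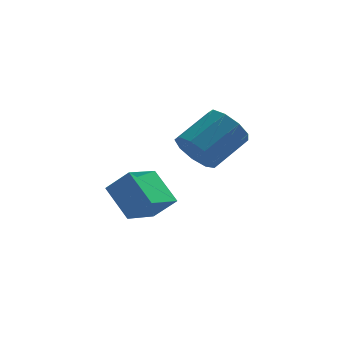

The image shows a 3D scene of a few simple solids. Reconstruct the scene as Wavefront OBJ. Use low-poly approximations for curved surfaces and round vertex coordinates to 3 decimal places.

v -1.185 0.919 -1.796
v -1.887 2.188 -0.696
v 0.013 2.122 -2.422
v -0.688 3.392 -1.322
v -0.292 0.548 -0.798
v -0.993 1.818 0.302
v 0.907 1.752 -1.424
v 0.205 3.021 -0.324
v 1.26 -0.274 2.261
v 1.942 -0.677 1.587
v 3.402 0.191 2.545
v 2.72 0.594 3.219
v 1.717 -0.043 1.356
v 3.177 0.825 2.313
v 1.278 0.483 1.548
v 2.738 1.351 2.506
v 0.831 0.654 2.074
v 2.291 1.523 3.032
v 0.584 0.392 2.687
v 2.044 1.26 3.645
v 0.654 -0.182 3.102
v 2.114 0.686 4.059
v 1.007 -0.8 3.122
v 2.468 0.069 4.08
v 1.479 -1.171 2.74
v 2.939 -0.303 3.698
v 1.848 -1.123 2.134
v 3.308 -0.254 3.092
f 2 4 1
f 5 2 1
f 1 4 3
f 3 5 1
f 2 8 4
f 6 2 5
f 6 8 2
f 4 8 3
f 7 5 3
f 3 8 7
f 7 6 5
f 8 6 7
f 10 9 13
f 10 13 11
f 11 13 14
f 11 14 12
f 13 9 15
f 13 15 14
f 14 15 16
f 14 16 12
f 15 9 17
f 15 17 16
f 16 17 18
f 16 18 12
f 17 9 19
f 17 19 18
f 18 19 20
f 18 20 12
f 19 9 21
f 19 21 20
f 20 21 22
f 20 22 12
f 21 9 23
f 21 23 22
f 22 23 24
f 22 24 12
f 23 9 25
f 23 25 24
f 24 25 26
f 24 26 12
f 25 9 27
f 25 27 26
f 26 27 28
f 26 28 12
f 27 9 10
f 27 10 28
f 28 10 11
f 28 11 12



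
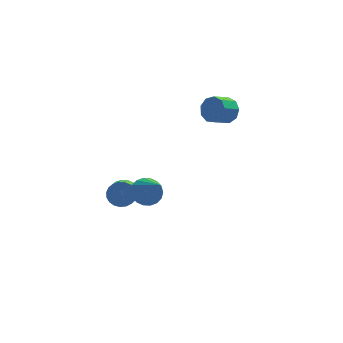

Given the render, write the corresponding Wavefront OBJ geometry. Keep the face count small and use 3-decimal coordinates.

v -2.085 0.441 -3.258
v -1.387 0.281 -3.188
v -1.636 -0.562 -2.632
v -2.335 -0.401 -2.702
v -1.435 0.453 -2.948
v -1.685 -0.39 -2.393
v -1.596 0.624 -2.762
v -1.846 -0.219 -2.206
v -1.842 0.763 -2.661
v -2.091 -0.08 -2.106
v -2.129 0.846 -2.664
v -2.379 0.003 -2.108
v -2.409 0.859 -2.769
v -2.658 0.017 -2.213
v -2.633 0.801 -2.959
v -2.882 -0.042 -2.403
v -2.762 0.68 -3.2
v -3.012 -0.163 -2.645
v -2.775 0.517 -3.452
v -3.024 -0.325 -2.896
v -2.668 0.342 -3.67
v -2.917 -0.501 -3.114
v -2.46 0.184 -3.816
v -2.709 -0.659 -3.261
v -2.187 0.07 -3.866
v -2.437 -0.772 -3.311
v -1.897 0.021 -3.811
v -2.147 -0.822 -3.256
v -1.64 0.044 -3.661
v -1.889 -0.799 -3.105
v -1.459 0.136 -3.44
v -1.709 -0.707 -2.884
v -1.49 -2.838 -0.638
v -0.732 -2.81 -0.817
v -1.07 -4.262 0.918
v -0.764 -2.559 -0.579
v -0.94 -2.364 -0.352
v -1.225 -2.263 -0.182
v -1.563 -2.275 -0.102
v -1.886 -2.399 -0.129
v -2.131 -2.61 -0.256
v -2.249 -2.866 -0.458
v -2.216 -3.117 -0.696
v -2.04 -3.312 -0.923
v -1.755 -3.413 -1.093
v -1.417 -3.401 -1.173
v -1.094 -3.277 -1.146
v -0.849 -3.066 -1.019
v 2.668 -0.486 2.765
v 3.085 -0.513 3.376
v 2.309 -0.981 3.885
v 1.892 -0.954 3.275
v 2.819 -0.082 3.367
v 2.043 -0.551 3.876
v 2.483 0.16 3.076
v 1.706 -0.309 3.585
v 2.233 0.099 2.64
v 1.457 -0.369 3.149
v 2.187 -0.235 2.263
v 1.41 -0.703 2.772
v 2.366 -0.686 2.12
v 1.59 -1.154 2.629
v 2.687 -1.044 2.28
v 1.91 -1.512 2.789
v 2.998 -1.141 2.667
v 2.222 -1.609 3.176
v 3.156 -0.931 3.1
v 2.379 -1.399 3.609
f 2 1 5
f 2 5 3
f 3 5 6
f 3 6 4
f 5 1 7
f 5 7 6
f 6 7 8
f 6 8 4
f 7 1 9
f 7 9 8
f 8 9 10
f 8 10 4
f 9 1 11
f 9 11 10
f 10 11 12
f 10 12 4
f 11 1 13
f 11 13 12
f 12 13 14
f 12 14 4
f 13 1 15
f 13 15 14
f 14 15 16
f 14 16 4
f 15 1 17
f 15 17 16
f 16 17 18
f 16 18 4
f 17 1 19
f 17 19 18
f 18 19 20
f 18 20 4
f 19 1 21
f 19 21 20
f 20 21 22
f 20 22 4
f 21 1 23
f 21 23 22
f 22 23 24
f 22 24 4
f 23 1 25
f 23 25 24
f 24 25 26
f 24 26 4
f 25 1 27
f 25 27 26
f 26 27 28
f 26 28 4
f 27 1 29
f 27 29 28
f 28 29 30
f 28 30 4
f 29 1 31
f 29 31 30
f 30 31 32
f 30 32 4
f 31 1 2
f 31 2 32
f 32 2 3
f 32 3 4
f 34 33 36
f 34 36 35
f 36 33 37
f 36 37 35
f 37 33 38
f 37 38 35
f 38 33 39
f 38 39 35
f 39 33 40
f 39 40 35
f 40 33 41
f 40 41 35
f 41 33 42
f 41 42 35
f 42 33 43
f 42 43 35
f 43 33 44
f 43 44 35
f 44 33 45
f 44 45 35
f 45 33 46
f 45 46 35
f 46 33 47
f 46 47 35
f 47 33 48
f 47 48 35
f 48 33 34
f 48 34 35
f 50 49 53
f 50 53 51
f 51 53 54
f 51 54 52
f 53 49 55
f 53 55 54
f 54 55 56
f 54 56 52
f 55 49 57
f 55 57 56
f 56 57 58
f 56 58 52
f 57 49 59
f 57 59 58
f 58 59 60
f 58 60 52
f 59 49 61
f 59 61 60
f 60 61 62
f 60 62 52
f 61 49 63
f 61 63 62
f 62 63 64
f 62 64 52
f 63 49 65
f 63 65 64
f 64 65 66
f 64 66 52
f 65 49 67
f 65 67 66
f 66 67 68
f 66 68 52
f 67 49 50
f 67 50 68
f 68 50 51
f 68 51 52



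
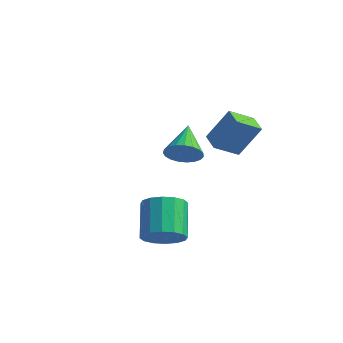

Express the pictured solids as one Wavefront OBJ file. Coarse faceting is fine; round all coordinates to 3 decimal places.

v 3.312 -3.07 -2.904
v 4.007 -2.41 -2.858
v 3.063 -1.509 -1.491
v 2.368 -2.17 -1.536
v 3.686 -2.235 -3.195
v 2.741 -1.335 -1.828
v 3.265 -2.285 -3.454
v 2.32 -1.385 -2.087
v 2.856 -2.545 -3.565
v 1.911 -1.644 -2.198
v 2.57 -2.946 -3.499
v 1.625 -2.045 -2.132
v 2.482 -3.38 -3.273
v 1.538 -2.479 -1.906
v 2.617 -3.731 -2.949
v 1.673 -2.83 -1.582
v 2.939 -3.905 -2.612
v 1.994 -3.005 -1.245
v 3.36 -3.855 -2.353
v 2.415 -2.955 -0.986
v 3.769 -3.596 -2.242
v 2.824 -2.695 -0.875
v 4.055 -3.195 -2.308
v 3.11 -2.294 -0.941
v 4.142 -2.761 -2.534
v 3.198 -1.86 -1.167
v 3.283 1.146 0.547
v 2.936 0.045 1.144
v 2.394 1.57 0.813
v 2.048 0.469 1.411
v 4.012 1.731 2.049
v 3.666 0.63 2.647
v 3.124 2.155 2.316
v 2.777 1.054 2.913
v -0.761 1.832 -0.762
v -0.343 1.498 -0.051
v -1.719 3.028 0.362
v -0.117 1.773 -0.151
v -0.002 2.059 -0.356
v -0.018 2.305 -0.632
v -0.163 2.47 -0.93
v -0.411 2.524 -1.199
v -0.72 2.459 -1.393
v -1.035 2.285 -1.477
v -1.304 2.033 -1.438
v -1.478 1.747 -1.282
v -1.529 1.475 -1.036
v -1.446 1.265 -0.743
v -1.246 1.153 -0.453
v -0.961 1.159 -0.216
v -0.642 1.281 -0.074
f 2 1 5
f 2 5 3
f 3 5 6
f 3 6 4
f 5 1 7
f 5 7 6
f 6 7 8
f 6 8 4
f 7 1 9
f 7 9 8
f 8 9 10
f 8 10 4
f 9 1 11
f 9 11 10
f 10 11 12
f 10 12 4
f 11 1 13
f 11 13 12
f 12 13 14
f 12 14 4
f 13 1 15
f 13 15 14
f 14 15 16
f 14 16 4
f 15 1 17
f 15 17 16
f 16 17 18
f 16 18 4
f 17 1 19
f 17 19 18
f 18 19 20
f 18 20 4
f 19 1 21
f 19 21 20
f 20 21 22
f 20 22 4
f 21 1 23
f 21 23 22
f 22 23 24
f 22 24 4
f 23 1 25
f 23 25 24
f 24 25 26
f 24 26 4
f 25 1 2
f 25 2 26
f 26 2 3
f 26 3 4
f 28 30 27
f 31 28 27
f 27 30 29
f 29 31 27
f 28 34 30
f 32 28 31
f 32 34 28
f 30 34 29
f 33 31 29
f 29 34 33
f 33 32 31
f 34 32 33
f 36 35 38
f 36 38 37
f 38 35 39
f 38 39 37
f 39 35 40
f 39 40 37
f 40 35 41
f 40 41 37
f 41 35 42
f 41 42 37
f 42 35 43
f 42 43 37
f 43 35 44
f 43 44 37
f 44 35 45
f 44 45 37
f 45 35 46
f 45 46 37
f 46 35 47
f 46 47 37
f 47 35 48
f 47 48 37
f 48 35 49
f 48 49 37
f 49 35 50
f 49 50 37
f 50 35 51
f 50 51 37
f 51 35 36
f 51 36 37



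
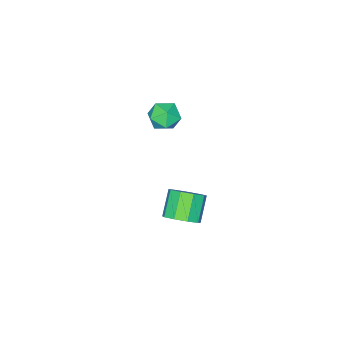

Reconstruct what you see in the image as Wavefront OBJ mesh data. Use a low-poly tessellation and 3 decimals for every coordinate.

v 2.586 1.088 2.616
v 3.1 0.582 2.204
v 1.62 0.838 1.716
v 2.134 0.332 1.304
v 1.849 0.115 2.054
v 2.446 0.27 2.61
v 2.274 1.15 1.31
v 2.871 1.305 1.866
v 2.907 0.62 1.397
v 2.645 -0.02 1.857
v 2.075 1.44 2.063
v 1.813 0.8 2.523
v 2.984 2.295 -4.072
v 3.584 2.427 -3.456
v 2.676 1.956 -2.471
v 2.076 1.825 -3.088
v 3.254 2.917 -3.527
v 2.345 2.446 -2.542
v 2.797 3.116 -3.852
v 1.889 2.645 -2.868
v 2.428 2.931 -4.281
v 1.52 2.46 -3.296
v 2.319 2.449 -4.612
v 1.411 1.978 -3.627
v 2.521 1.895 -4.691
v 1.613 1.424 -3.706
v 2.94 1.528 -4.48
v 2.032 1.057 -3.495
v 3.379 1.521 -4.078
v 2.471 1.05 -3.094
v 3.634 1.876 -3.674
v 2.726 1.405 -2.689
f 1 12 6
f 1 6 2
f 1 2 8
f 1 8 11
f 1 11 12
f 2 6 10
f 6 12 5
f 12 11 3
f 11 8 7
f 8 2 9
f 4 10 5
f 4 5 3
f 4 3 7
f 4 7 9
f 4 9 10
f 5 10 6
f 3 5 12
f 7 3 11
f 9 7 8
f 10 9 2
f 14 13 17
f 14 17 15
f 15 17 18
f 15 18 16
f 17 13 19
f 17 19 18
f 18 19 20
f 18 20 16
f 19 13 21
f 19 21 20
f 20 21 22
f 20 22 16
f 21 13 23
f 21 23 22
f 22 23 24
f 22 24 16
f 23 13 25
f 23 25 24
f 24 25 26
f 24 26 16
f 25 13 27
f 25 27 26
f 26 27 28
f 26 28 16
f 27 13 29
f 27 29 28
f 28 29 30
f 28 30 16
f 29 13 31
f 29 31 30
f 30 31 32
f 30 32 16
f 31 13 14
f 31 14 32
f 32 14 15
f 32 15 16



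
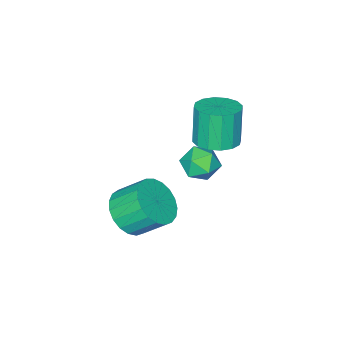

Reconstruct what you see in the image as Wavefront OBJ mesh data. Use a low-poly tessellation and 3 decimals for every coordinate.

v -0.518 1.292 1.264
v -0.144 0.764 0.957
v -1.416 0.576 1.403
v -1.042 0.048 1.096
v -0.853 0.292 1.741
v -0.298 0.735 1.655
v -1.262 0.605 0.705
v -0.707 1.048 0.619
v -0.605 0.34 0.612
v -0.352 0.147 1.252
v -1.208 1.193 1.108
v -0.955 1 1.748
v -0.364 1.747 3.267
v 0.308 2.027 3.444
v 0.037 1.813 4.811
v -0.636 1.533 4.633
v 0.069 2.333 3.444
v -0.203 2.119 4.811
v -0.287 2.481 3.397
v -0.558 2.267 4.764
v -0.663 2.433 3.315
v -0.935 2.219 4.682
v -0.959 2.201 3.219
v -1.231 1.987 4.586
v -1.096 1.847 3.137
v -1.368 1.633 4.504
v -1.037 1.467 3.089
v -1.308 1.253 4.456
v -0.797 1.161 3.089
v -1.069 0.947 4.456
v -0.442 1.013 3.136
v -0.713 0.799 4.503
v -0.065 1.061 3.218
v -0.337 0.847 4.585
v 0.231 1.293 3.314
v -0.041 1.079 4.681
v 0.368 1.647 3.396
v 0.096 1.433 4.763
v 2.033 0.345 0.34
v 2.652 0.937 0.099
v 2.206 1.728 0.899
v 1.587 1.135 1.14
v 2.375 1.016 -0.133
v 1.929 1.807 0.667
v 2.039 0.979 -0.284
v 1.593 1.77 0.516
v 1.702 0.832 -0.327
v 1.256 1.623 0.473
v 1.422 0.601 -0.254
v 0.976 1.392 0.546
v 1.248 0.325 -0.079
v 0.802 1.116 0.721
v 1.21 0.053 0.169
v 0.764 0.844 0.969
v 1.314 -0.169 0.446
v 0.868 0.622 1.246
v 1.542 -0.302 0.705
v 1.096 0.489 1.505
v 1.855 -0.323 0.901
v 1.409 0.468 1.701
v 2.199 -0.229 1
v 1.753 0.562 1.8
v 2.515 -0.036 0.985
v 2.068 0.755 1.785
v 2.747 0.223 0.858
v 2.3 1.014 1.658
v 2.855 0.503 0.642
v 2.409 1.294 1.442
v 2.822 0.756 0.373
v 2.375 1.547 1.173
f 1 12 6
f 1 6 2
f 1 2 8
f 1 8 11
f 1 11 12
f 2 6 10
f 6 12 5
f 12 11 3
f 11 8 7
f 8 2 9
f 4 10 5
f 4 5 3
f 4 3 7
f 4 7 9
f 4 9 10
f 5 10 6
f 3 5 12
f 7 3 11
f 9 7 8
f 10 9 2
f 14 13 17
f 14 17 15
f 15 17 18
f 15 18 16
f 17 13 19
f 17 19 18
f 18 19 20
f 18 20 16
f 19 13 21
f 19 21 20
f 20 21 22
f 20 22 16
f 21 13 23
f 21 23 22
f 22 23 24
f 22 24 16
f 23 13 25
f 23 25 24
f 24 25 26
f 24 26 16
f 25 13 27
f 25 27 26
f 26 27 28
f 26 28 16
f 27 13 29
f 27 29 28
f 28 29 30
f 28 30 16
f 29 13 31
f 29 31 30
f 30 31 32
f 30 32 16
f 31 13 33
f 31 33 32
f 32 33 34
f 32 34 16
f 33 13 35
f 33 35 34
f 34 35 36
f 34 36 16
f 35 13 37
f 35 37 36
f 36 37 38
f 36 38 16
f 37 13 14
f 37 14 38
f 38 14 15
f 38 15 16
f 40 39 43
f 40 43 41
f 41 43 44
f 41 44 42
f 43 39 45
f 43 45 44
f 44 45 46
f 44 46 42
f 45 39 47
f 45 47 46
f 46 47 48
f 46 48 42
f 47 39 49
f 47 49 48
f 48 49 50
f 48 50 42
f 49 39 51
f 49 51 50
f 50 51 52
f 50 52 42
f 51 39 53
f 51 53 52
f 52 53 54
f 52 54 42
f 53 39 55
f 53 55 54
f 54 55 56
f 54 56 42
f 55 39 57
f 55 57 56
f 56 57 58
f 56 58 42
f 57 39 59
f 57 59 58
f 58 59 60
f 58 60 42
f 59 39 61
f 59 61 60
f 60 61 62
f 60 62 42
f 61 39 63
f 61 63 62
f 62 63 64
f 62 64 42
f 63 39 65
f 63 65 64
f 64 65 66
f 64 66 42
f 65 39 67
f 65 67 66
f 66 67 68
f 66 68 42
f 67 39 69
f 67 69 68
f 68 69 70
f 68 70 42
f 69 39 40
f 69 40 70
f 70 40 41
f 70 41 42



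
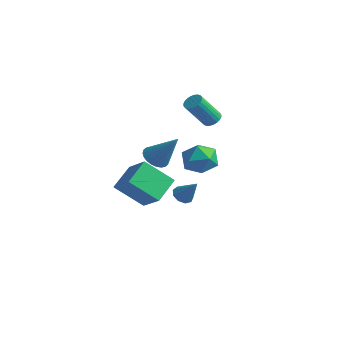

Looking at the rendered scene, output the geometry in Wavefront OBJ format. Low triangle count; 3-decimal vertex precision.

v -0.464 2.917 2.064
v -0.149 3.235 2.366
v -0.58 2.281 3.818
v -0.896 1.963 3.516
v -0.333 3.336 2.378
v -0.764 2.382 3.83
v -0.538 3.374 2.342
v -0.969 2.42 3.794
v -0.731 3.342 2.264
v -1.162 2.388 3.716
v -0.883 3.245 2.156
v -1.314 2.292 3.608
v -0.972 3.099 2.033
v -1.403 2.145 3.485
v -0.983 2.925 1.915
v -1.415 1.971 3.367
v -0.916 2.749 1.82
v -1.347 1.795 3.272
v -0.78 2.599 1.762
v -1.211 1.645 3.214
v -0.596 2.498 1.75
v -1.027 1.544 3.202
v -0.391 2.46 1.786
v -0.822 1.506 3.238
v -0.198 2.492 1.864
v -0.629 1.538 3.316
v -0.046 2.588 1.972
v -0.477 1.635 3.424
v 0.043 2.735 2.095
v -0.388 1.781 3.547
v 0.055 2.909 2.213
v -0.377 1.955 3.665
v -0.013 3.085 2.308
v -0.444 2.131 3.76
v 2.736 -0.736 2.194
v 3.212 -0.967 3.003
v 2.468 -2.253 1.917
v 2.944 -2.484 2.726
v 2.089 -2.035 2.78
v 2.255 -1.097 2.951
v 3.425 -2.123 1.969
v 3.591 -1.185 2.14
v 3.638 -1.825 2.864
v 2.813 -1.771 3.365
v 2.867 -1.449 1.555
v 2.042 -1.395 2.056
v -3.036 0.671 -4.294
v -4.258 -0.227 -3.035
v -3.299 2.082 -3.542
v -4.521 1.184 -2.284
v -1.639 0.336 -3.176
v -2.861 -0.562 -1.918
v -1.902 1.747 -2.425
v -3.124 0.849 -1.166
v -0.135 0.45 -2.174
v 0.32 0.56 -2.533
v 0.715 0.55 -1.066
v 0.141 0.906 -2.427
v -0.167 1.038 -2.203
v -0.46 0.896 -1.965
v -0.601 0.544 -1.825
v -0.524 0.149 -1.848
v -0.265 -0.106 -2.024
v 0.055 -0.1 -2.27
v 0.286 0.163 -2.471
v 0.457 -2.08 1.826
v 1.043 -2.311 1.457
v 1.563 -1.72 3.354
v 1.042 -2.033 1.392
v 0.952 -1.763 1.393
v 0.786 -1.541 1.46
v 0.571 -1.401 1.583
v 0.338 -1.365 1.743
v 0.123 -1.437 1.916
v -0.041 -1.607 2.075
v -0.129 -1.85 2.196
v -0.128 -2.127 2.261
v -0.038 -2.397 2.259
v 0.128 -2.619 2.192
v 0.343 -2.759 2.069
v 0.576 -2.796 1.909
v 0.791 -2.723 1.737
v 0.955 -2.553 1.578
f 2 1 5
f 2 5 3
f 3 5 6
f 3 6 4
f 5 1 7
f 5 7 6
f 6 7 8
f 6 8 4
f 7 1 9
f 7 9 8
f 8 9 10
f 8 10 4
f 9 1 11
f 9 11 10
f 10 11 12
f 10 12 4
f 11 1 13
f 11 13 12
f 12 13 14
f 12 14 4
f 13 1 15
f 13 15 14
f 14 15 16
f 14 16 4
f 15 1 17
f 15 17 16
f 16 17 18
f 16 18 4
f 17 1 19
f 17 19 18
f 18 19 20
f 18 20 4
f 19 1 21
f 19 21 20
f 20 21 22
f 20 22 4
f 21 1 23
f 21 23 22
f 22 23 24
f 22 24 4
f 23 1 25
f 23 25 24
f 24 25 26
f 24 26 4
f 25 1 27
f 25 27 26
f 26 27 28
f 26 28 4
f 27 1 29
f 27 29 28
f 28 29 30
f 28 30 4
f 29 1 31
f 29 31 30
f 30 31 32
f 30 32 4
f 31 1 33
f 31 33 32
f 32 33 34
f 32 34 4
f 33 1 2
f 33 2 34
f 34 2 3
f 34 3 4
f 35 46 40
f 35 40 36
f 35 36 42
f 35 42 45
f 35 45 46
f 36 40 44
f 40 46 39
f 46 45 37
f 45 42 41
f 42 36 43
f 38 44 39
f 38 39 37
f 38 37 41
f 38 41 43
f 38 43 44
f 39 44 40
f 37 39 46
f 41 37 45
f 43 41 42
f 44 43 36
f 48 50 47
f 51 48 47
f 47 50 49
f 49 51 47
f 48 54 50
f 52 48 51
f 52 54 48
f 50 54 49
f 53 51 49
f 49 54 53
f 53 52 51
f 54 52 53
f 56 55 58
f 56 58 57
f 58 55 59
f 58 59 57
f 59 55 60
f 59 60 57
f 60 55 61
f 60 61 57
f 61 55 62
f 61 62 57
f 62 55 63
f 62 63 57
f 63 55 64
f 63 64 57
f 64 55 65
f 64 65 57
f 65 55 56
f 65 56 57
f 67 66 69
f 67 69 68
f 69 66 70
f 69 70 68
f 70 66 71
f 70 71 68
f 71 66 72
f 71 72 68
f 72 66 73
f 72 73 68
f 73 66 74
f 73 74 68
f 74 66 75
f 74 75 68
f 75 66 76
f 75 76 68
f 76 66 77
f 76 77 68
f 77 66 78
f 77 78 68
f 78 66 79
f 78 79 68
f 79 66 80
f 79 80 68
f 80 66 81
f 80 81 68
f 81 66 82
f 81 82 68
f 82 66 83
f 82 83 68
f 83 66 67
f 83 67 68



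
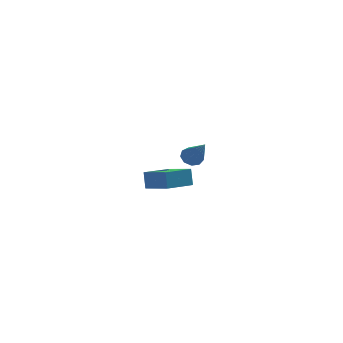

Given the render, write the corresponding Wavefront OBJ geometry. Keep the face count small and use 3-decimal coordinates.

v 2.096 3.888 -3.511
v 2.666 4.153 -3.457
v 2.564 2.592 -2.089
v 2.388 4.345 -3.19
v 1.973 4.324 -3.073
v 1.617 4.099 -3.161
v 1.484 3.775 -3.413
v 1.639 3.504 -3.711
v 2.007 3.413 -3.915
v 2.417 3.544 -3.93
v 2.677 3.836 -3.749
v -0.933 -2.618 -2.336
v -0.975 -2.266 -1.455
v 0.369 -1.671 -2.651
v 0.327 -1.32 -1.77
v -0.047 -3.68 -1.87
v -0.089 -3.329 -0.989
v 1.255 -2.734 -2.185
v 1.213 -2.382 -1.304
f 2 1 4
f 2 4 3
f 4 1 5
f 4 5 3
f 5 1 6
f 5 6 3
f 6 1 7
f 6 7 3
f 7 1 8
f 7 8 3
f 8 1 9
f 8 9 3
f 9 1 10
f 9 10 3
f 10 1 11
f 10 11 3
f 11 1 2
f 11 2 3
f 13 15 12
f 16 13 12
f 12 15 14
f 14 16 12
f 13 19 15
f 17 13 16
f 17 19 13
f 15 19 14
f 18 16 14
f 14 19 18
f 18 17 16
f 19 17 18



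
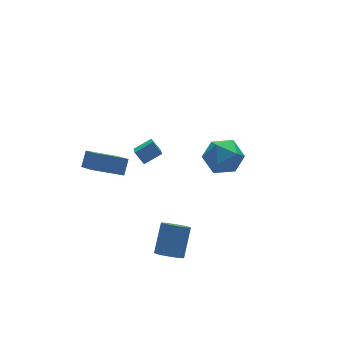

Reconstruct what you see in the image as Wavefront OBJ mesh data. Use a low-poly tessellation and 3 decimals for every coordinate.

v -3.314 -0.713 2.931
v -3.872 -1.903 3.861
v -3.545 -0.145 3.519
v -4.103 -1.335 4.45
v -2.317 -0.805 3.41
v -2.875 -1.995 4.341
v -2.548 -0.237 3.999
v -3.106 -1.427 4.929
v 1.925 1.202 0.526
v 2.854 0.888 -0.251
v 1.206 -0.688 0.431
v 2.135 -1.002 -0.346
v 2.383 -0.743 0.853
v 2.827 0.426 0.911
v 1.233 -0.226 -0.731
v 1.677 0.943 -0.673
v 2.426 0.006 -1.028
v 3.137 -0.314 -0.049
v 0.923 0.514 0.229
v 1.634 0.194 1.208
v -3.043 -3.033 -3.478
v -2.415 -2.921 -3.977
v -1.488 -1.994 -2.6
v -2.117 -2.107 -2.102
v -2.69 -2.561 -4.034
v -1.764 -1.635 -2.657
v -3.077 -2.351 -3.914
v -2.151 -1.425 -2.538
v -3.454 -2.358 -3.656
v -2.527 -1.432 -2.28
v -3.7 -2.579 -3.342
v -2.774 -1.653 -1.965
v -3.737 -2.944 -3.071
v -2.811 -2.018 -1.694
v -3.555 -3.338 -2.929
v -2.628 -2.411 -1.553
v -3.209 -3.634 -2.962
v -2.283 -2.708 -1.585
v -2.811 -3.74 -3.158
v -1.885 -2.814 -1.782
v -2.487 -3.622 -3.456
v -1.561 -2.695 -2.08
v -2.339 -3.316 -3.762
v -1.413 -2.39 -2.385
v -3.158 1.791 -0.589
v -4.846 2.359 0.228
v -3.132 3.03 -1.398
v -4.82 3.598 -0.581
v -2.62 2.282 0.181
v -4.308 2.85 0.998
v -2.594 3.521 -0.628
v -4.282 4.089 0.189
f 2 4 1
f 5 2 1
f 1 4 3
f 3 5 1
f 2 8 4
f 6 2 5
f 6 8 2
f 4 8 3
f 7 5 3
f 3 8 7
f 7 6 5
f 8 6 7
f 9 20 14
f 9 14 10
f 9 10 16
f 9 16 19
f 9 19 20
f 10 14 18
f 14 20 13
f 20 19 11
f 19 16 15
f 16 10 17
f 12 18 13
f 12 13 11
f 12 11 15
f 12 15 17
f 12 17 18
f 13 18 14
f 11 13 20
f 15 11 19
f 17 15 16
f 18 17 10
f 22 21 25
f 22 25 23
f 23 25 26
f 23 26 24
f 25 21 27
f 25 27 26
f 26 27 28
f 26 28 24
f 27 21 29
f 27 29 28
f 28 29 30
f 28 30 24
f 29 21 31
f 29 31 30
f 30 31 32
f 30 32 24
f 31 21 33
f 31 33 32
f 32 33 34
f 32 34 24
f 33 21 35
f 33 35 34
f 34 35 36
f 34 36 24
f 35 21 37
f 35 37 36
f 36 37 38
f 36 38 24
f 37 21 39
f 37 39 38
f 38 39 40
f 38 40 24
f 39 21 41
f 39 41 40
f 40 41 42
f 40 42 24
f 41 21 43
f 41 43 42
f 42 43 44
f 42 44 24
f 43 21 22
f 43 22 44
f 44 22 23
f 44 23 24
f 46 48 45
f 49 46 45
f 45 48 47
f 47 49 45
f 46 52 48
f 50 46 49
f 50 52 46
f 48 52 47
f 51 49 47
f 47 52 51
f 51 50 49
f 52 50 51



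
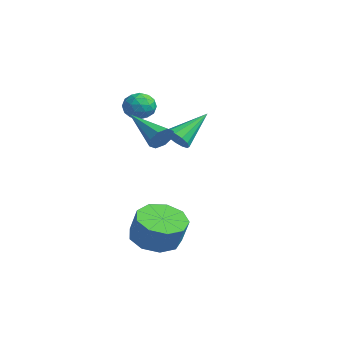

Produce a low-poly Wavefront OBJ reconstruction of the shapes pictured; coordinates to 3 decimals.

v -0.983 -0.95 2.183
v -0.688 -1.234 2.635
v -2.777 -1.49 3.017
v -0.777 -0.787 2.734
v -0.987 -0.435 2.51
v -1.194 -0.385 2.095
v -1.279 -0.666 1.732
v -1.19 -1.114 1.633
v -0.98 -1.466 1.857
v -0.772 -1.516 2.272
v -3.529 -0.107 3.437
v -2.972 -0.563 3.341
v -4.248 -0.877 2.919
v -3.691 -1.333 2.823
v -3.944 -1.204 3.491
v -3.5 -0.728 3.811
v -3.72 -0.712 2.449
v -3.276 -0.236 2.769
v -3.091 -0.937 2.731
v -3.229 -1.241 3.375
v -3.991 -0.199 2.885
v -4.129 -0.503 3.529
v -3.187 -0.267 3.434
v -4.033 -1.173 2.826
v -4.181 -1.097 3.218
v -3.854 -1.365 3.162
v -3.497 -0.364 3.711
v -3.17 -0.632 3.654
v -3.741 -1.009 3.743
v -4.05 -0.808 2.606
v -3.723 -1.076 2.549
v -3.366 -0.075 3.098
v -3.039 -0.343 3.042
v -3.479 -0.431 2.517
v -2.93 -0.755 3.019
v -3.353 -1.208 2.715
v -3.37 -0.843 2.495
v -3.108 -0.563 2.683
v -3.011 -0.934 3.398
v -3.434 -1.386 3.094
v -3.582 -1.31 3.486
v -3.321 -1.031 3.674
v -3.081 -1.153 3.039
v -3.786 -0.054 3.166
v -4.209 -0.506 2.862
v -3.899 -0.409 2.586
v -3.638 -0.13 2.774
v -3.867 -0.232 3.545
v -4.29 -0.685 3.241
v -4.112 -0.877 3.577
v -3.85 -0.597 3.765
v -4.139 -0.287 3.221
v -3.62 0.927 1.091
v -3.011 0.866 1.336
v -3.92 2.433 2.209
v -2.983 1.09 1.041
v -3.157 1.263 0.762
v -3.479 1.329 0.587
v -3.845 1.267 0.572
v -4.14 1.097 0.722
v -4.27 0.873 0.989
v -4.194 0.666 1.288
v -3.935 0.542 1.525
v -3.577 0.54 1.624
v -3.232 0.66 1.553
v 0.748 -2.02 -2.243
v 1.57 -1.537 -2.659
v 2.114 -1.477 -1.512
v 1.292 -1.96 -1.097
v 1.085 -1.059 -2.453
v 1.629 -0.999 -1.307
v 0.442 -1.03 -2.15
v 0.986 -0.97 -1.004
v -0.057 -1.465 -1.89
v 0.487 -1.405 -0.744
v -0.18 -2.159 -1.795
v 0.364 -2.099 -0.649
v 0.131 -2.788 -1.91
v 0.675 -2.728 -0.764
v 0.731 -3.058 -2.181
v 1.275 -2.998 -1.035
v 1.339 -2.842 -2.48
v 1.883 -2.782 -1.334
v 1.67 -2.241 -2.669
v 2.214 -2.181 -1.523
f 2 1 4
f 2 4 3
f 4 1 5
f 4 5 3
f 5 1 6
f 5 6 3
f 6 1 7
f 6 7 3
f 7 1 8
f 7 8 3
f 8 1 9
f 8 9 3
f 9 1 10
f 9 10 3
f 10 1 2
f 10 2 3
f 11 48 27
f 48 22 51
f 27 51 16
f 48 51 27
f 11 27 23
f 27 16 28
f 23 28 12
f 27 28 23
f 11 23 32
f 23 12 33
f 32 33 18
f 23 33 32
f 11 32 44
f 32 18 47
f 44 47 21
f 32 47 44
f 11 44 48
f 44 21 52
f 48 52 22
f 44 52 48
f 12 28 39
f 28 16 42
f 39 42 20
f 28 42 39
f 16 51 29
f 51 22 50
f 29 50 15
f 51 50 29
f 22 52 49
f 52 21 45
f 49 45 13
f 52 45 49
f 21 47 46
f 47 18 34
f 46 34 17
f 47 34 46
f 18 33 38
f 33 12 35
f 38 35 19
f 33 35 38
f 14 40 26
f 40 20 41
f 26 41 15
f 40 41 26
f 14 26 24
f 26 15 25
f 24 25 13
f 26 25 24
f 14 24 31
f 24 13 30
f 31 30 17
f 24 30 31
f 14 31 36
f 31 17 37
f 36 37 19
f 31 37 36
f 14 36 40
f 36 19 43
f 40 43 20
f 36 43 40
f 15 41 29
f 41 20 42
f 29 42 16
f 41 42 29
f 13 25 49
f 25 15 50
f 49 50 22
f 25 50 49
f 17 30 46
f 30 13 45
f 46 45 21
f 30 45 46
f 19 37 38
f 37 17 34
f 38 34 18
f 37 34 38
f 20 43 39
f 43 19 35
f 39 35 12
f 43 35 39
f 54 53 56
f 54 56 55
f 56 53 57
f 56 57 55
f 57 53 58
f 57 58 55
f 58 53 59
f 58 59 55
f 59 53 60
f 59 60 55
f 60 53 61
f 60 61 55
f 61 53 62
f 61 62 55
f 62 53 63
f 62 63 55
f 63 53 64
f 63 64 55
f 64 53 65
f 64 65 55
f 65 53 54
f 65 54 55
f 67 66 70
f 67 70 68
f 68 70 71
f 68 71 69
f 70 66 72
f 70 72 71
f 71 72 73
f 71 73 69
f 72 66 74
f 72 74 73
f 73 74 75
f 73 75 69
f 74 66 76
f 74 76 75
f 75 76 77
f 75 77 69
f 76 66 78
f 76 78 77
f 77 78 79
f 77 79 69
f 78 66 80
f 78 80 79
f 79 80 81
f 79 81 69
f 80 66 82
f 80 82 81
f 81 82 83
f 81 83 69
f 82 66 84
f 82 84 83
f 83 84 85
f 83 85 69
f 84 66 67
f 84 67 85
f 85 67 68
f 85 68 69



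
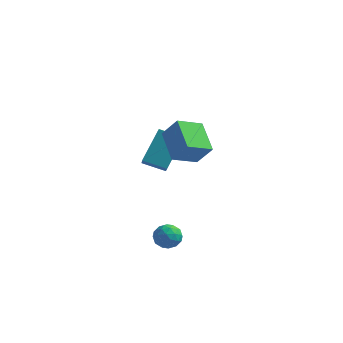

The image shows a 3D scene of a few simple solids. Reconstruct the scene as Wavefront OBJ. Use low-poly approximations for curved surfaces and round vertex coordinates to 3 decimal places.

v 0.845 -2.389 1.937
v 0.14 -3.456 2.455
v -0.215 -1.28 2.78
v -0.92 -2.347 3.297
v 1.62 -2.413 2.943
v 0.915 -3.48 3.46
v 0.56 -1.304 3.785
v -0.145 -2.371 4.303
v -0.569 -2.796 -2.841
v -0.018 -2.992 -3.252
v -0.282 -3.608 -2.068
v 0.269 -3.804 -2.479
v 0.278 -3.171 -2.147
v 0.1 -2.669 -2.625
v -0.4 -3.931 -2.695
v -0.578 -3.429 -3.173
v 0.087 -3.693 -3.162
v 0.506 -3.223 -2.823
v -0.806 -3.377 -2.497
v -0.387 -2.907 -2.158
v -0.319 -2.823 -3.114
v 0.019 -3.777 -2.206
v 0.024 -3.405 -2.011
v 0.348 -3.52 -2.252
v -0.249 -2.633 -2.746
v 0.075 -2.748 -2.987
v 0.248 -2.853 -2.338
v -0.375 -3.852 -2.333
v -0.051 -3.967 -2.574
v -0.648 -3.08 -3.068
v -0.324 -3.195 -3.309
v -0.548 -3.747 -2.982
v 0.067 -3.35 -3.303
v 0.236 -3.827 -2.849
v -0.158 -3.902 -2.975
v -0.262 -3.607 -3.256
v 0.313 -3.074 -3.104
v 0.482 -3.551 -2.65
v 0.487 -3.179 -2.455
v 0.382 -2.884 -2.735
v 0.375 -3.486 -3.051
v -0.782 -3.049 -2.67
v -0.613 -3.526 -2.216
v -0.682 -3.716 -2.585
v -0.787 -3.421 -2.865
v -0.536 -2.773 -2.471
v -0.367 -3.25 -2.017
v -0.038 -2.993 -2.064
v -0.142 -2.698 -2.345
v -0.675 -3.114 -2.269
v -3.388 0.331 -0.568
v -2.594 -1.086 0.511
v -3.182 1.595 0.942
v -2.388 0.178 2.021
v -2.272 0.642 -0.981
v -1.478 -0.775 0.098
v -2.066 1.906 0.529
v -1.272 0.489 1.608
f 2 4 1
f 5 2 1
f 1 4 3
f 3 5 1
f 2 8 4
f 6 2 5
f 6 8 2
f 4 8 3
f 7 5 3
f 3 8 7
f 7 6 5
f 8 6 7
f 9 46 25
f 46 20 49
f 25 49 14
f 46 49 25
f 9 25 21
f 25 14 26
f 21 26 10
f 25 26 21
f 9 21 30
f 21 10 31
f 30 31 16
f 21 31 30
f 9 30 42
f 30 16 45
f 42 45 19
f 30 45 42
f 9 42 46
f 42 19 50
f 46 50 20
f 42 50 46
f 10 26 37
f 26 14 40
f 37 40 18
f 26 40 37
f 14 49 27
f 49 20 48
f 27 48 13
f 49 48 27
f 20 50 47
f 50 19 43
f 47 43 11
f 50 43 47
f 19 45 44
f 45 16 32
f 44 32 15
f 45 32 44
f 16 31 36
f 31 10 33
f 36 33 17
f 31 33 36
f 12 38 24
f 38 18 39
f 24 39 13
f 38 39 24
f 12 24 22
f 24 13 23
f 22 23 11
f 24 23 22
f 12 22 29
f 22 11 28
f 29 28 15
f 22 28 29
f 12 29 34
f 29 15 35
f 34 35 17
f 29 35 34
f 12 34 38
f 34 17 41
f 38 41 18
f 34 41 38
f 13 39 27
f 39 18 40
f 27 40 14
f 39 40 27
f 11 23 47
f 23 13 48
f 47 48 20
f 23 48 47
f 15 28 44
f 28 11 43
f 44 43 19
f 28 43 44
f 17 35 36
f 35 15 32
f 36 32 16
f 35 32 36
f 18 41 37
f 41 17 33
f 37 33 10
f 41 33 37
f 52 54 51
f 55 52 51
f 51 54 53
f 53 55 51
f 52 58 54
f 56 52 55
f 56 58 52
f 54 58 53
f 57 55 53
f 53 58 57
f 57 56 55
f 58 56 57



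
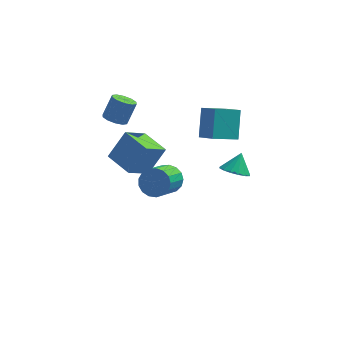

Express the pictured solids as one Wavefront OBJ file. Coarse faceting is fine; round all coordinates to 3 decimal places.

v 3.021 0.378 -1.903
v 3.659 0.805 -2.409
v 3.379 1.082 -0.857
v 3.267 1.072 -2.454
v 2.809 1.152 -2.352
v 2.408 1.025 -2.129
v 2.171 0.725 -1.845
v 2.162 0.332 -1.577
v 2.383 -0.049 -1.396
v 2.775 -0.316 -1.351
v 3.233 -0.396 -1.453
v 3.634 -0.27 -1.676
v 3.871 0.031 -1.96
v 3.88 0.424 -2.228
v -0.834 2.157 -4.478
v -0.282 1.536 -4.998
v -0.955 -0.078 -3.782
v -1.506 0.543 -3.262
v 0.003 1.677 -4.653
v -0.67 0.063 -3.437
v 0.096 1.928 -4.268
v -0.577 0.314 -3.052
v -0.024 2.232 -3.931
v -0.697 0.618 -2.715
v -0.329 2.518 -3.719
v -1.002 0.904 -2.503
v -0.75 2.722 -3.682
v -1.423 1.108 -2.466
v -1.19 2.796 -3.826
v -1.863 1.182 -2.61
v -1.548 2.724 -4.12
v -2.221 1.11 -2.904
v -1.743 2.522 -4.496
v -2.416 0.908 -3.28
v -1.729 2.237 -4.868
v -2.402 0.622 -3.652
v -1.51 1.933 -5.15
v -2.183 0.319 -3.934
v -1.136 1.68 -5.279
v -1.809 0.066 -4.063
v -0.693 1.537 -5.224
v -1.366 -0.077 -4.008
v -3.665 0.638 2.366
v -2.979 0.382 2.205
v -2.468 0.965 3.454
v -3.155 1.222 3.614
v -3.02 0.806 2.023
v -2.509 1.389 3.272
v -3.307 1.167 1.972
v -2.796 1.75 3.221
v -3.731 1.325 2.071
v -3.22 1.908 3.32
v -4.13 1.221 2.283
v -3.619 1.805 3.532
v -4.352 0.895 2.526
v -3.841 1.478 3.775
v -4.311 0.471 2.708
v -3.8 1.054 3.957
v -4.024 0.11 2.759
v -3.513 0.693 4.008
v -3.6 -0.048 2.66
v -3.089 0.535 3.909
v -3.201 0.055 2.448
v -2.69 0.639 3.697
v -3.818 -2.805 2.31
v -2.903 -2.158 3.832
v -2.817 -1.766 1.267
v -1.903 -1.119 2.789
v -2.637 -4.101 2.151
v -1.723 -3.454 3.673
v -1.637 -3.062 1.108
v -0.722 -2.415 2.63
v 0.986 0.778 0.792
v 1.081 2.039 2.276
v 2.406 1.623 -0.018
v 2.501 2.885 1.467
v 1.759 0.035 1.373
v 1.854 1.297 2.858
v 3.179 0.881 0.564
v 3.274 2.142 2.048
f 2 1 4
f 2 4 3
f 4 1 5
f 4 5 3
f 5 1 6
f 5 6 3
f 6 1 7
f 6 7 3
f 7 1 8
f 7 8 3
f 8 1 9
f 8 9 3
f 9 1 10
f 9 10 3
f 10 1 11
f 10 11 3
f 11 1 12
f 11 12 3
f 12 1 13
f 12 13 3
f 13 1 14
f 13 14 3
f 14 1 2
f 14 2 3
f 16 15 19
f 16 19 17
f 17 19 20
f 17 20 18
f 19 15 21
f 19 21 20
f 20 21 22
f 20 22 18
f 21 15 23
f 21 23 22
f 22 23 24
f 22 24 18
f 23 15 25
f 23 25 24
f 24 25 26
f 24 26 18
f 25 15 27
f 25 27 26
f 26 27 28
f 26 28 18
f 27 15 29
f 27 29 28
f 28 29 30
f 28 30 18
f 29 15 31
f 29 31 30
f 30 31 32
f 30 32 18
f 31 15 33
f 31 33 32
f 32 33 34
f 32 34 18
f 33 15 35
f 33 35 34
f 34 35 36
f 34 36 18
f 35 15 37
f 35 37 36
f 36 37 38
f 36 38 18
f 37 15 39
f 37 39 38
f 38 39 40
f 38 40 18
f 39 15 41
f 39 41 40
f 40 41 42
f 40 42 18
f 41 15 16
f 41 16 42
f 42 16 17
f 42 17 18
f 44 43 47
f 44 47 45
f 45 47 48
f 45 48 46
f 47 43 49
f 47 49 48
f 48 49 50
f 48 50 46
f 49 43 51
f 49 51 50
f 50 51 52
f 50 52 46
f 51 43 53
f 51 53 52
f 52 53 54
f 52 54 46
f 53 43 55
f 53 55 54
f 54 55 56
f 54 56 46
f 55 43 57
f 55 57 56
f 56 57 58
f 56 58 46
f 57 43 59
f 57 59 58
f 58 59 60
f 58 60 46
f 59 43 61
f 59 61 60
f 60 61 62
f 60 62 46
f 61 43 63
f 61 63 62
f 62 63 64
f 62 64 46
f 63 43 44
f 63 44 64
f 64 44 45
f 64 45 46
f 66 68 65
f 69 66 65
f 65 68 67
f 67 69 65
f 66 72 68
f 70 66 69
f 70 72 66
f 68 72 67
f 71 69 67
f 67 72 71
f 71 70 69
f 72 70 71
f 74 76 73
f 77 74 73
f 73 76 75
f 75 77 73
f 74 80 76
f 78 74 77
f 78 80 74
f 76 80 75
f 79 77 75
f 75 80 79
f 79 78 77
f 80 78 79



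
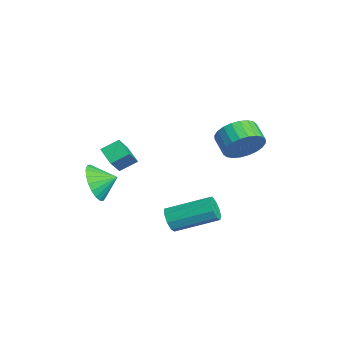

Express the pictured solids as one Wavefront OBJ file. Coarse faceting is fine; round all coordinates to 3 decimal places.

v -3.574 -3.515 -1.326
v -3.009 -3.275 -2.239
v -3.286 -2.545 -0.894
v -3.424 -3.108 -2.337
v -3.864 -3.011 -2.261
v -4.254 -3.002 -2.022
v -4.527 -3.081 -1.664
v -4.635 -3.235 -1.247
v -4.559 -3.437 -0.844
v -4.314 -3.653 -0.524
v -3.94 -3.845 -0.343
v -3.503 -3.98 -0.332
v -3.078 -4.034 -0.493
v -2.739 -3.999 -0.798
v -2.545 -3.88 -1.195
v -2.528 -3.697 -1.614
v -2.693 -3.484 -1.983
v 0.554 2.479 2.778
v 0.99 1.809 3.413
v 0.042 1.631 3.876
v -0.394 2.301 3.242
v 1.027 2.148 3.619
v 0.079 1.97 4.082
v 0.992 2.536 3.697
v 0.045 2.358 4.161
v 0.891 2.916 3.636
v -0.057 2.738 4.099
v 0.738 3.229 3.444
v -0.209 3.052 3.907
v 0.558 3.429 3.151
v -0.39 3.251 3.614
v 0.376 3.483 2.801
v -0.572 3.305 3.264
v 0.222 3.385 2.447
v -0.726 3.207 2.91
v 0.118 3.149 2.144
v -0.83 2.971 2.607
v 0.081 2.81 1.938
v -0.867 2.632 2.401
v 0.115 2.422 1.859
v -0.832 2.244 2.323
v 0.217 2.042 1.921
v -0.731 1.864 2.384
v 0.369 1.728 2.113
v -0.578 1.551 2.576
v 0.55 1.529 2.406
v -0.398 1.351 2.869
v 0.732 1.475 2.756
v -0.216 1.297 3.219
v 0.886 1.573 3.11
v -0.062 1.395 3.573
v 1.555 -1.096 -0.834
v 1.808 -1.388 -0.286
v 2.297 0.543 0.521
v 2.045 0.836 -0.026
v 2.136 -1.339 -0.603
v 2.625 0.593 0.204
v 2.192 -1.176 -1.027
v 2.681 0.756 -0.22
v 1.95 -0.975 -1.361
v 2.439 0.956 -0.554
v 1.524 -0.831 -1.448
v 2.013 1.101 -0.641
v 1.112 -0.811 -1.248
v 1.602 1.121 -0.44
v 0.908 -0.924 -0.853
v 1.397 1.008 -0.046
v 1.007 -1.117 -0.45
v 1.496 0.814 0.358
v 1.362 -1.301 -0.226
v 1.851 0.631 0.581
v -2.805 -2.993 0.816
v -2.861 -2.128 1.296
v -1.985 -2.675 0.34
v -2.041 -1.811 0.82
v -1.979 -3.529 1.88
v -2.035 -2.665 2.36
v -1.159 -3.212 1.404
v -1.215 -2.347 1.884
f 2 1 4
f 2 4 3
f 4 1 5
f 4 5 3
f 5 1 6
f 5 6 3
f 6 1 7
f 6 7 3
f 7 1 8
f 7 8 3
f 8 1 9
f 8 9 3
f 9 1 10
f 9 10 3
f 10 1 11
f 10 11 3
f 11 1 12
f 11 12 3
f 12 1 13
f 12 13 3
f 13 1 14
f 13 14 3
f 14 1 15
f 14 15 3
f 15 1 16
f 15 16 3
f 16 1 17
f 16 17 3
f 17 1 2
f 17 2 3
f 19 18 22
f 19 22 20
f 20 22 23
f 20 23 21
f 22 18 24
f 22 24 23
f 23 24 25
f 23 25 21
f 24 18 26
f 24 26 25
f 25 26 27
f 25 27 21
f 26 18 28
f 26 28 27
f 27 28 29
f 27 29 21
f 28 18 30
f 28 30 29
f 29 30 31
f 29 31 21
f 30 18 32
f 30 32 31
f 31 32 33
f 31 33 21
f 32 18 34
f 32 34 33
f 33 34 35
f 33 35 21
f 34 18 36
f 34 36 35
f 35 36 37
f 35 37 21
f 36 18 38
f 36 38 37
f 37 38 39
f 37 39 21
f 38 18 40
f 38 40 39
f 39 40 41
f 39 41 21
f 40 18 42
f 40 42 41
f 41 42 43
f 41 43 21
f 42 18 44
f 42 44 43
f 43 44 45
f 43 45 21
f 44 18 46
f 44 46 45
f 45 46 47
f 45 47 21
f 46 18 48
f 46 48 47
f 47 48 49
f 47 49 21
f 48 18 50
f 48 50 49
f 49 50 51
f 49 51 21
f 50 18 19
f 50 19 51
f 51 19 20
f 51 20 21
f 53 52 56
f 53 56 54
f 54 56 57
f 54 57 55
f 56 52 58
f 56 58 57
f 57 58 59
f 57 59 55
f 58 52 60
f 58 60 59
f 59 60 61
f 59 61 55
f 60 52 62
f 60 62 61
f 61 62 63
f 61 63 55
f 62 52 64
f 62 64 63
f 63 64 65
f 63 65 55
f 64 52 66
f 64 66 65
f 65 66 67
f 65 67 55
f 66 52 68
f 66 68 67
f 67 68 69
f 67 69 55
f 68 52 70
f 68 70 69
f 69 70 71
f 69 71 55
f 70 52 53
f 70 53 71
f 71 53 54
f 71 54 55
f 73 75 72
f 76 73 72
f 72 75 74
f 74 76 72
f 73 79 75
f 77 73 76
f 77 79 73
f 75 79 74
f 78 76 74
f 74 79 78
f 78 77 76
f 79 77 78

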